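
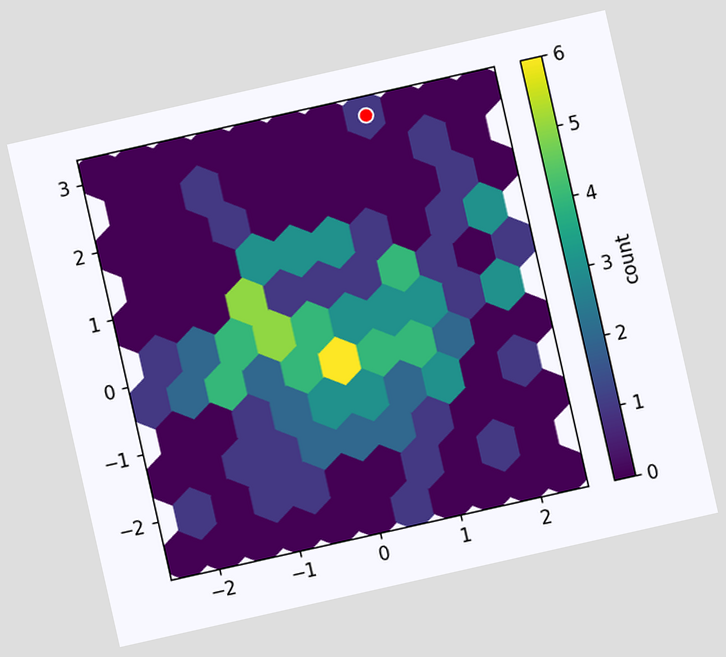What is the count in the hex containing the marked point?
1

The chart is tilted about 13° counter-clockwise. The marked hex reads 1 on the colorbar.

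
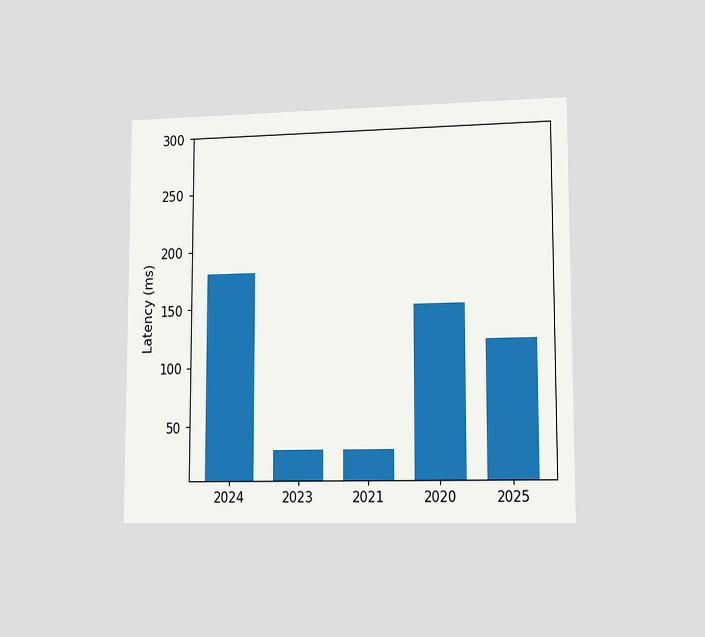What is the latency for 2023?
30ms

The chart is viewed slightly from the right. Reading along the chart's y-axis, the 2023 bar reaches 30ms.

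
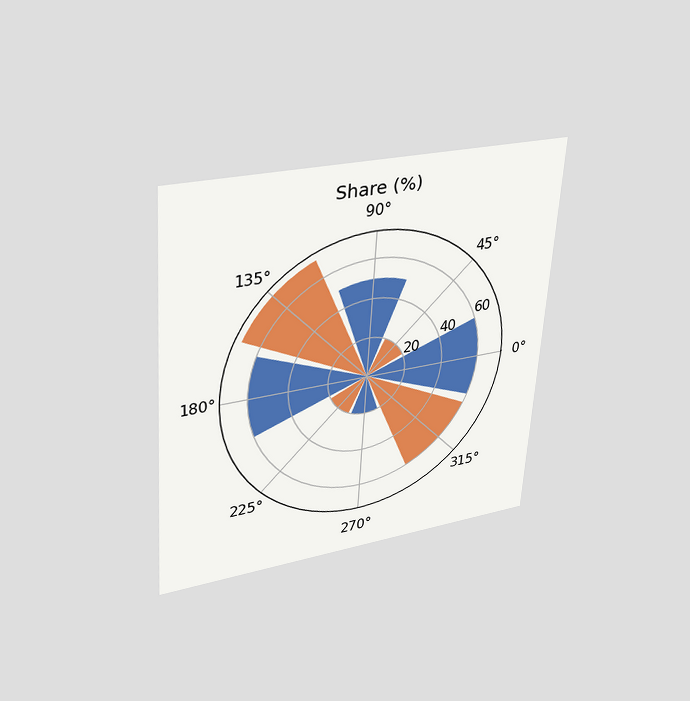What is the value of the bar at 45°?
20%

The chart is tilted about 4° clockwise and viewed slightly from above. The bar at 45° reaches 20% on the radial axis.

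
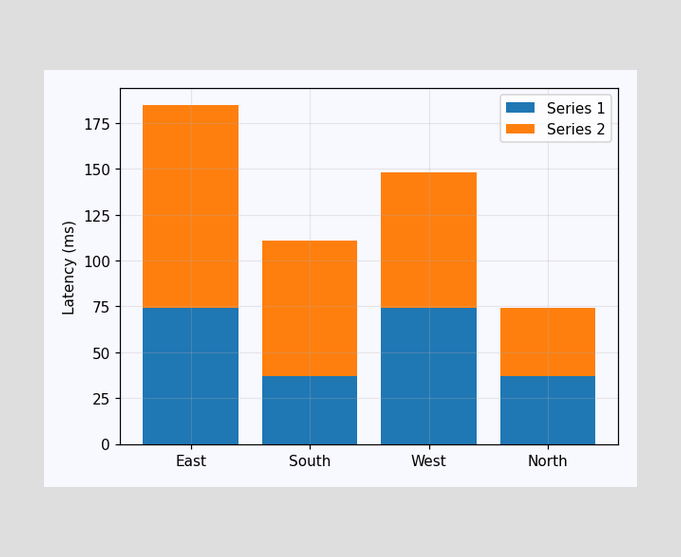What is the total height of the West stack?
The West stack's top reaches 148ms on the y-axis.

148ms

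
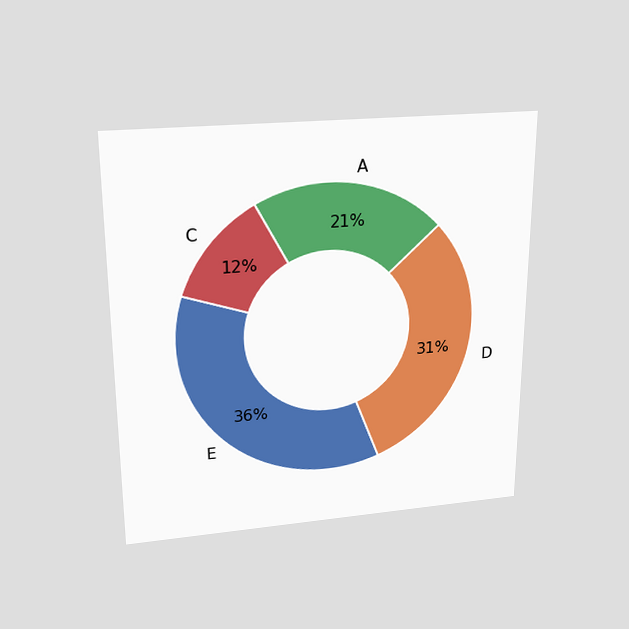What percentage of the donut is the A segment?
The chart is viewed slightly from above. The A segment takes up 21% of the ring.

21%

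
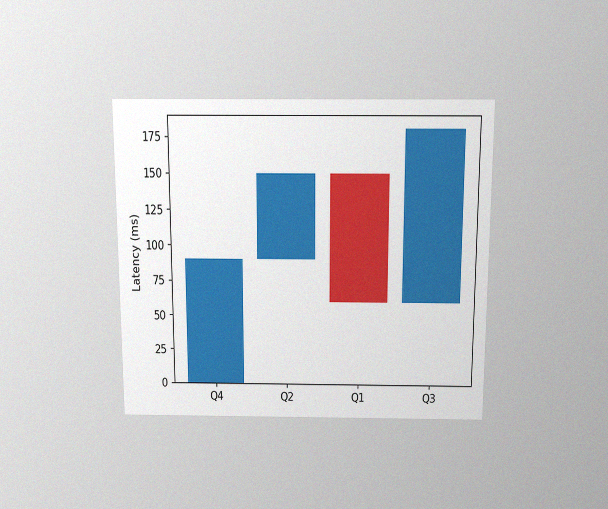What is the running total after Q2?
150ms

The chart is viewed slightly from above, with some photo noise. After Q2 the running total reaches 150ms.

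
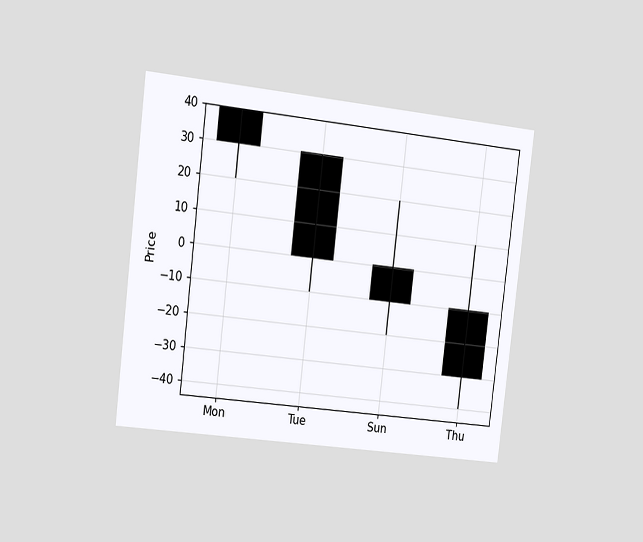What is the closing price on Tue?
0

The chart is tilted about 7° clockwise and viewed slightly from the left. The Tue candle closes at 0.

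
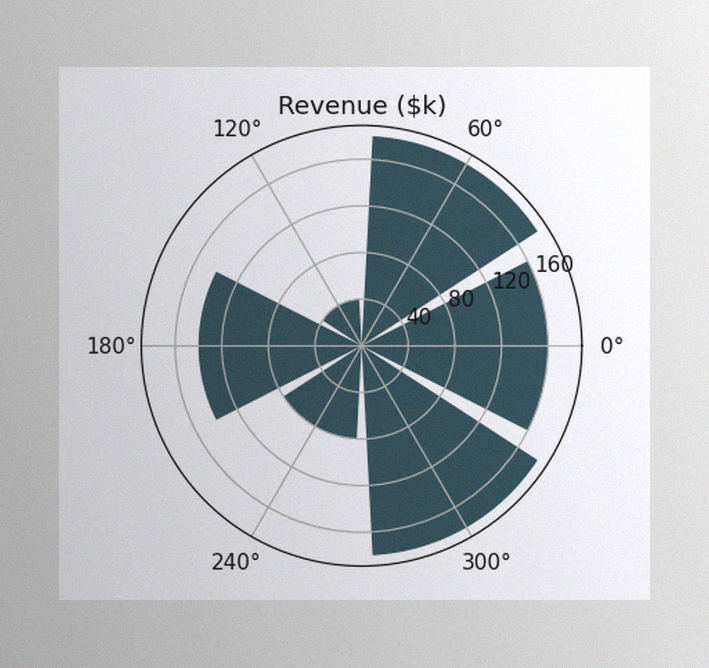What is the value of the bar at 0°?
The image has some photo noise and uneven lighting. The bar at 0° reaches $160k on the radial axis.

$160k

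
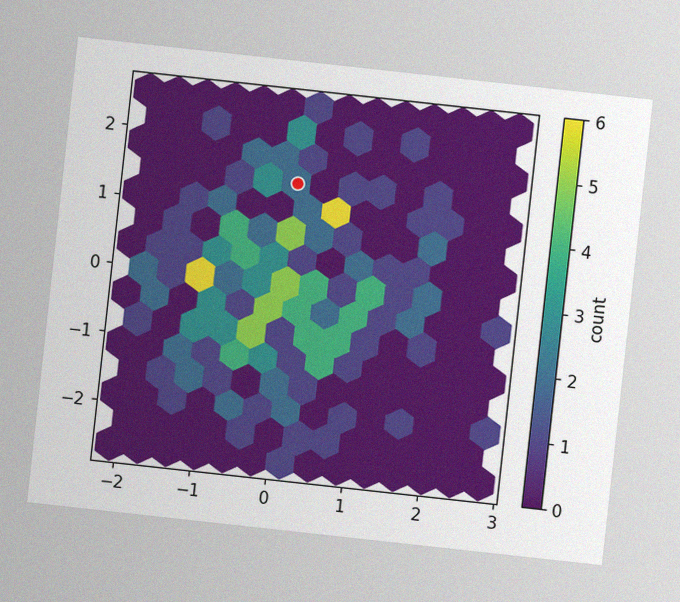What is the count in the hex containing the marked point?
The chart is tilted about 6° clockwise, with some photo noise. The marked hex reads 2 on the colorbar.

2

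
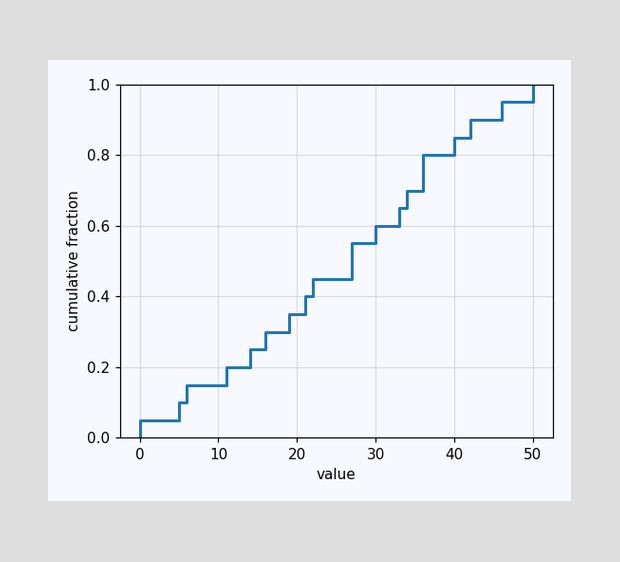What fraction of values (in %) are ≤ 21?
At x=21 the ECDF step is at 40%.

40%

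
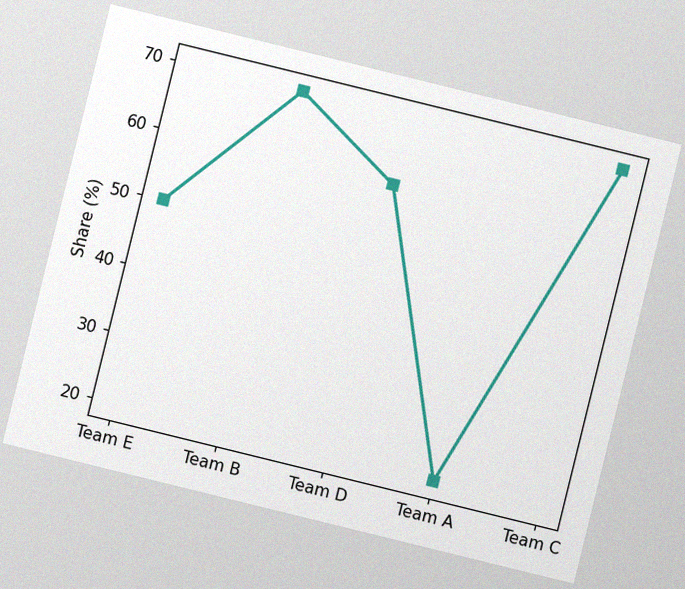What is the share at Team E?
The chart is tilted about 14° clockwise, with some photo noise. At Team E, the line is at 50%.

50%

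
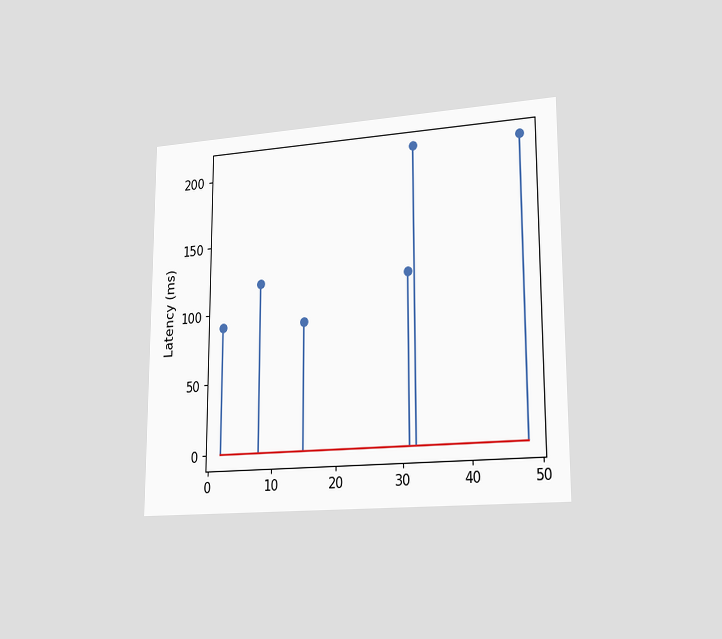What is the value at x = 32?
210ms

The chart is viewed slightly from the right. The stem at x=32 reaches 210ms.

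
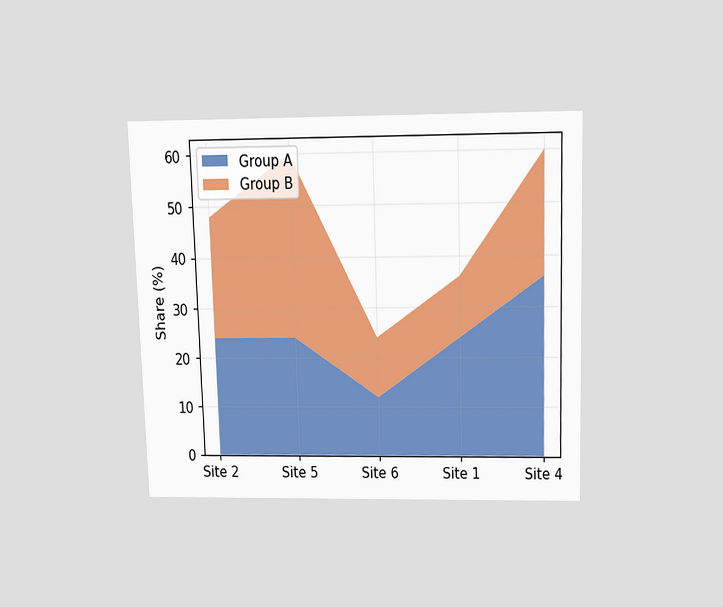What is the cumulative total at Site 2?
The chart is viewed slightly from above. The stacked total at Site 2 reaches 48%.

48%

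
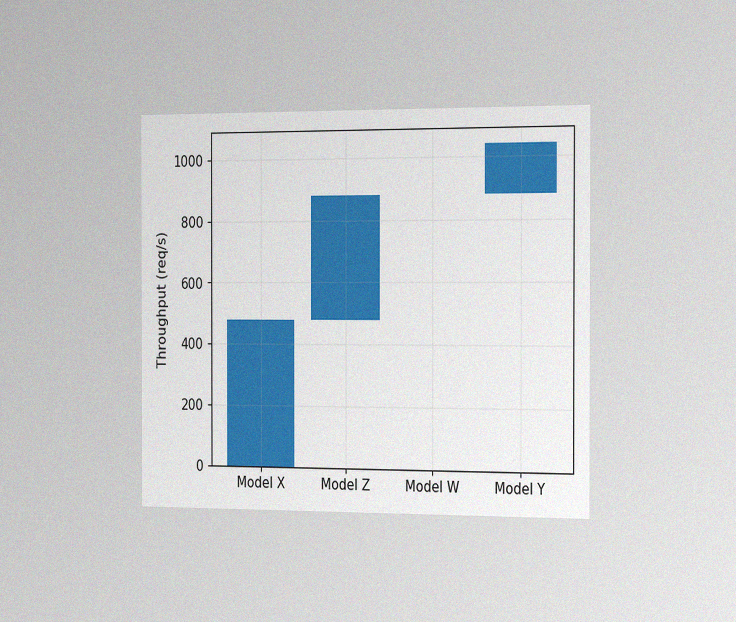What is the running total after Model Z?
880req/s

The chart is viewed slightly from the right, with some photo noise. After Model Z the running total reaches 880req/s.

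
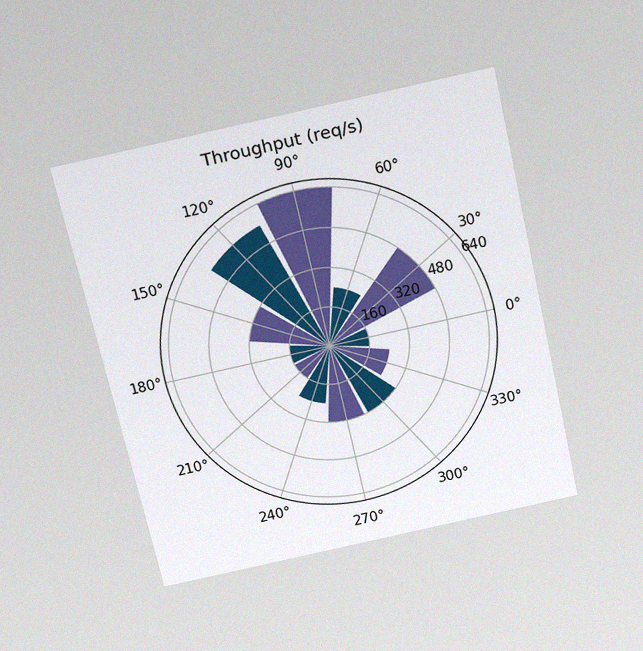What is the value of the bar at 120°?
560req/s

The chart is tilted about 13° counter-clockwise and viewed slightly from above, with some photo noise. The bar at 120° reaches 560req/s on the radial axis.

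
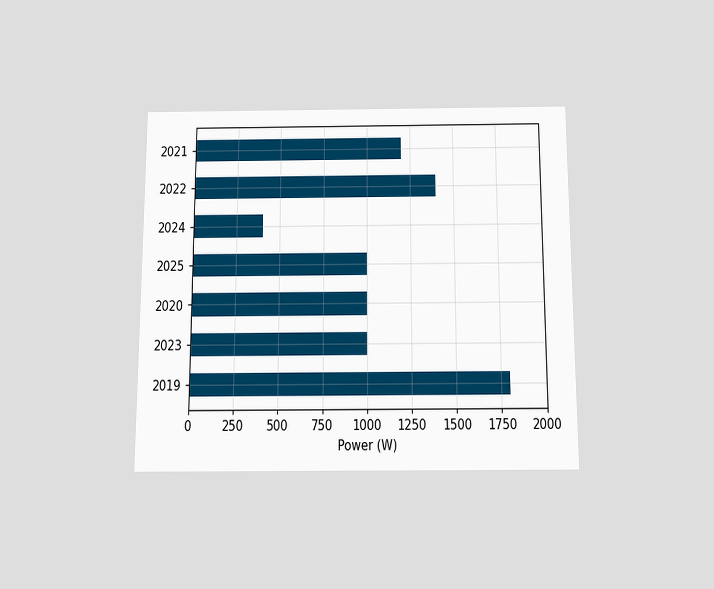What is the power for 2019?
The chart is viewed slightly from below. Reading along the chart's x-axis, the 2019 bar reaches 1800W.

1800W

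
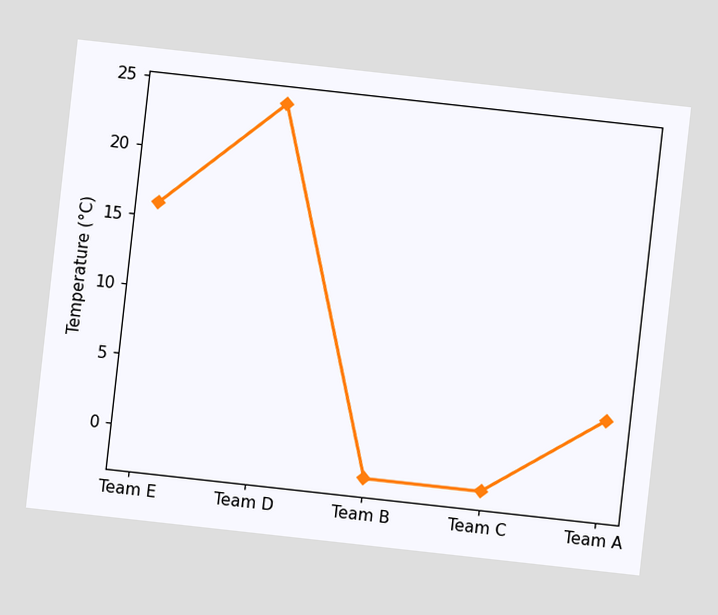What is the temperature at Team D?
The chart is tilted about 6° clockwise. At Team D, the line is at 24°C.

24°C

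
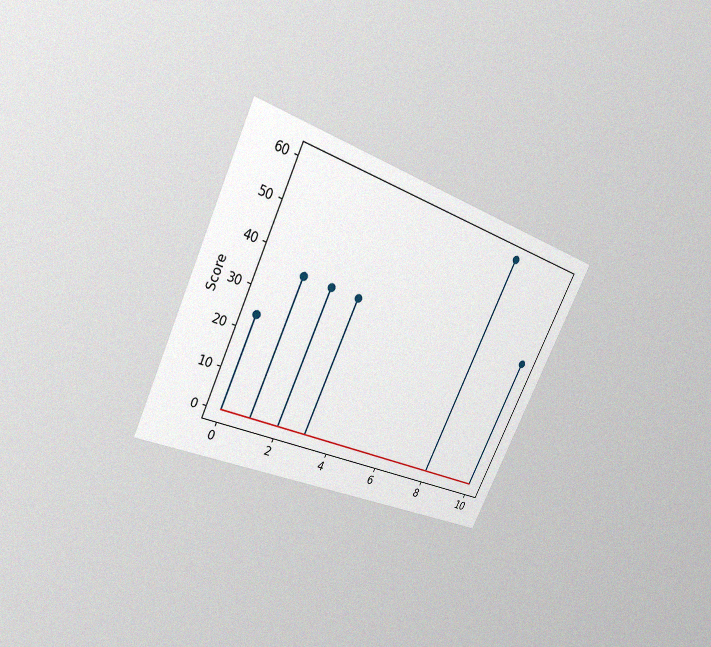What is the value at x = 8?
The chart is tilted about 26° clockwise and viewed at a slight angle, with some photo noise. The stem at x=8 reaches 60.

60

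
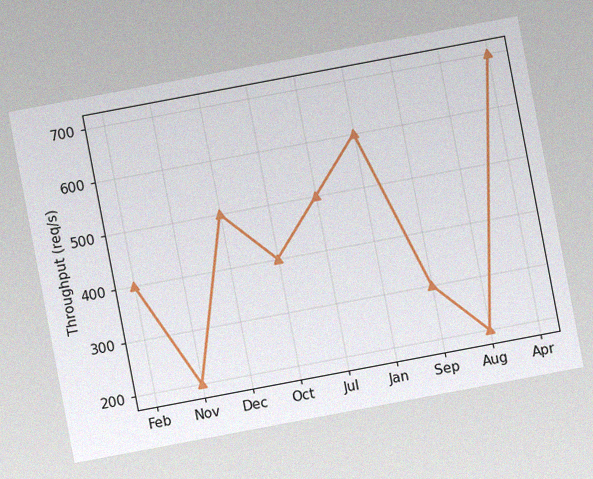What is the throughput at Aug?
200req/s

The chart is tilted about 11° counter-clockwise, with some photo noise. At Aug, the line is at 200req/s.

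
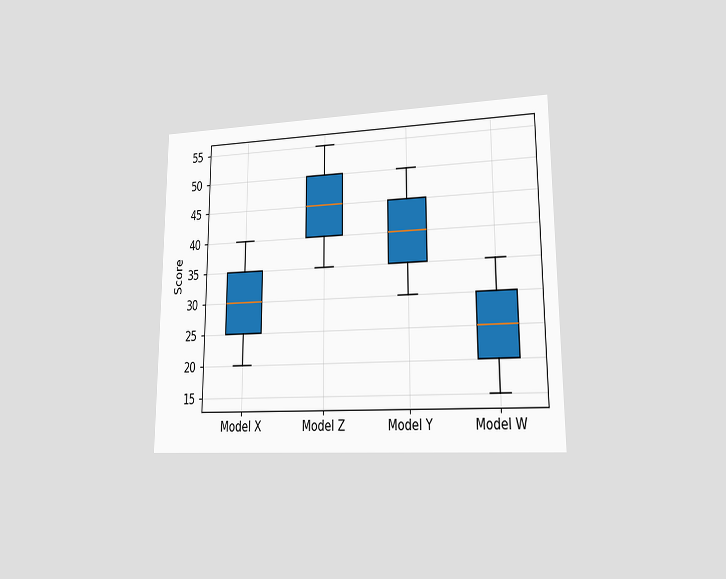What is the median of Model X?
The chart is viewed at a slight angle. The median line in the Model X box sits at 30.

30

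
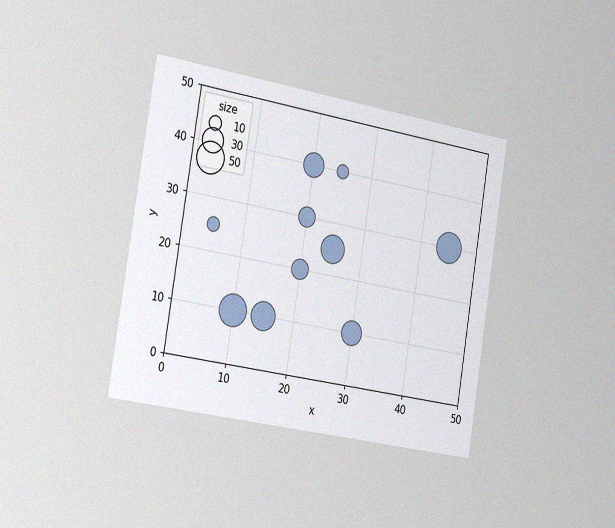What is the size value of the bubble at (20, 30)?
20

The chart is tilted about 9° clockwise and viewed slightly from the left, with some photo noise. Matching the bubble at (20, 30) against the size legend gives 20.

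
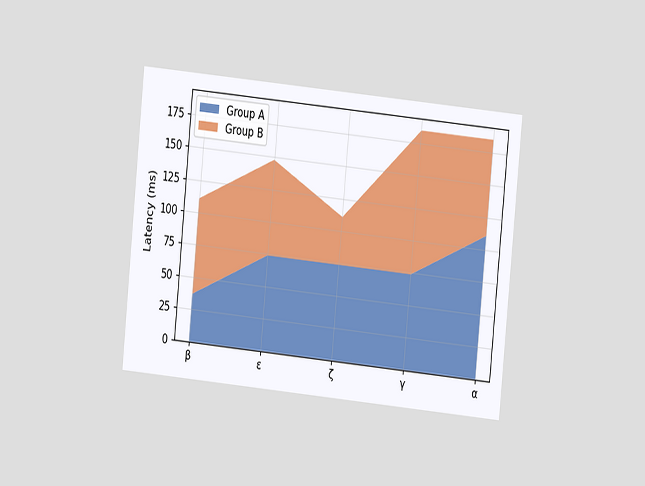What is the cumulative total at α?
The chart is tilted about 6° clockwise and viewed at a slight angle. The stacked total at α reaches 185ms.

185ms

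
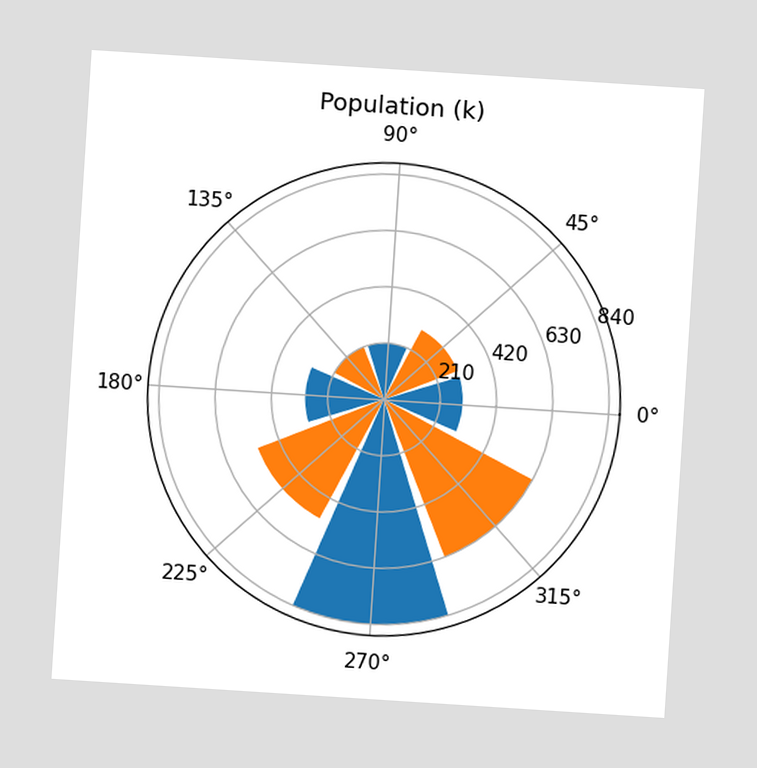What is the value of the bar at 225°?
504k

The chart is tilted about 4° clockwise. The bar at 225° reaches 504k on the radial axis.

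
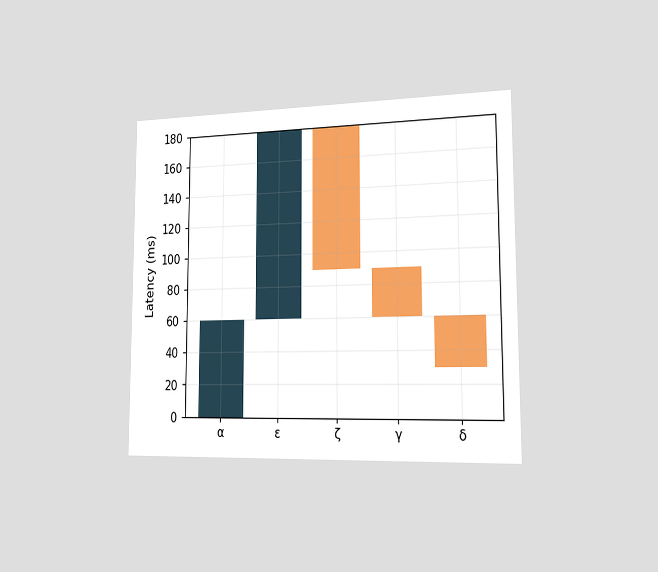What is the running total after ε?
The chart is viewed slightly from the right. After ε the running total reaches 180ms.

180ms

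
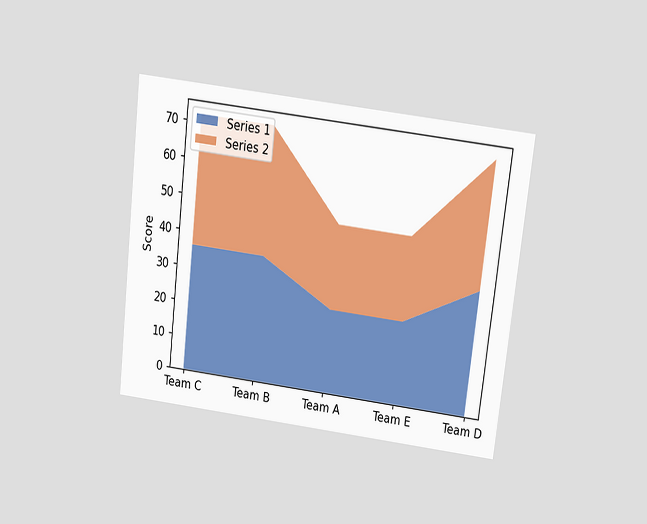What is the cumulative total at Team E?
The chart is tilted about 7° clockwise and viewed slightly from above. The stacked total at Team E reaches 48.

48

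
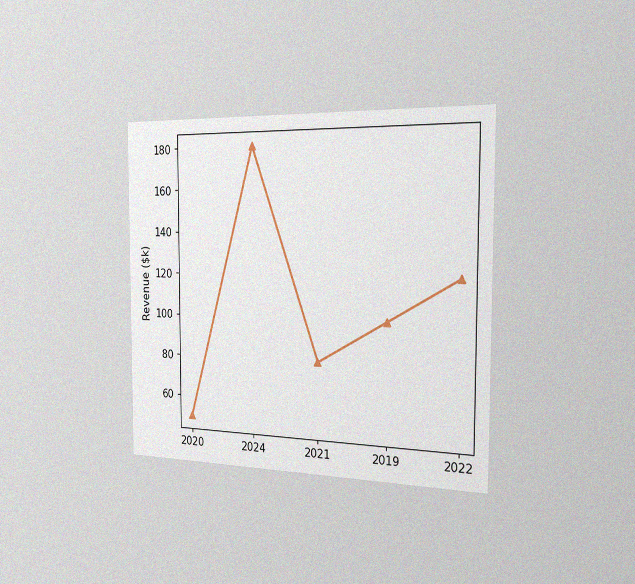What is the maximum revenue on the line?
$180k

The chart is viewed slightly from the right, with some photo noise. The highest point is at 2024, and reading across to the y-axis gives $180k.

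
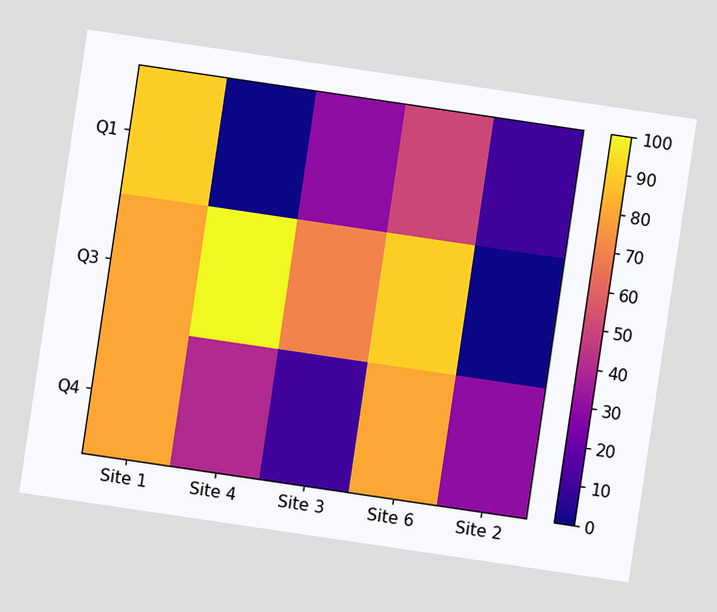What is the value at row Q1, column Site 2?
10

The chart is tilted about 8° clockwise. Matching cell (Q1, Site 2) against the colorbar gives 10.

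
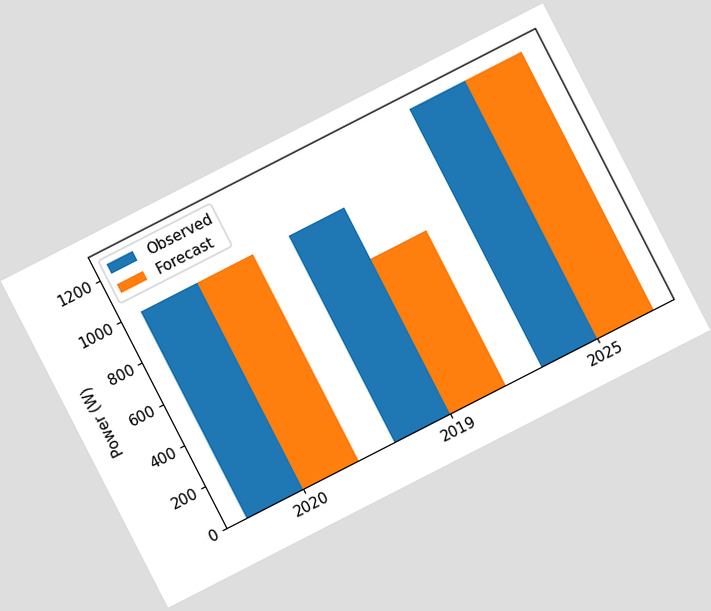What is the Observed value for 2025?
The chart is tilted about 27° counter-clockwise. The Observed bar at 2025 reaches 1250W on the y-axis.

1250W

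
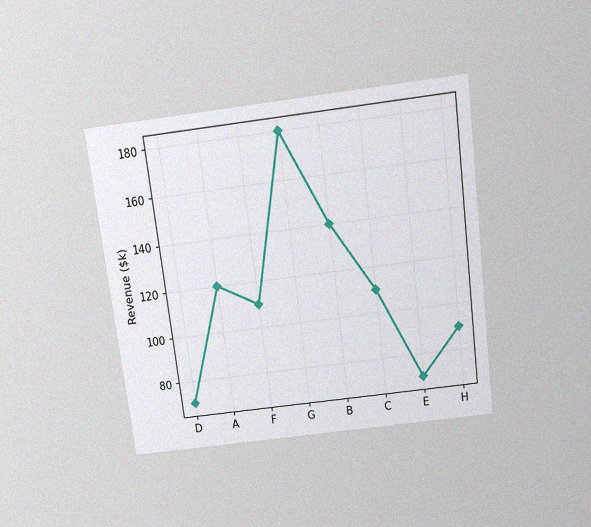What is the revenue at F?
The chart is tilted about 7° counter-clockwise and viewed slightly from above, with some photo noise. At F, the line is at $110k.

$110k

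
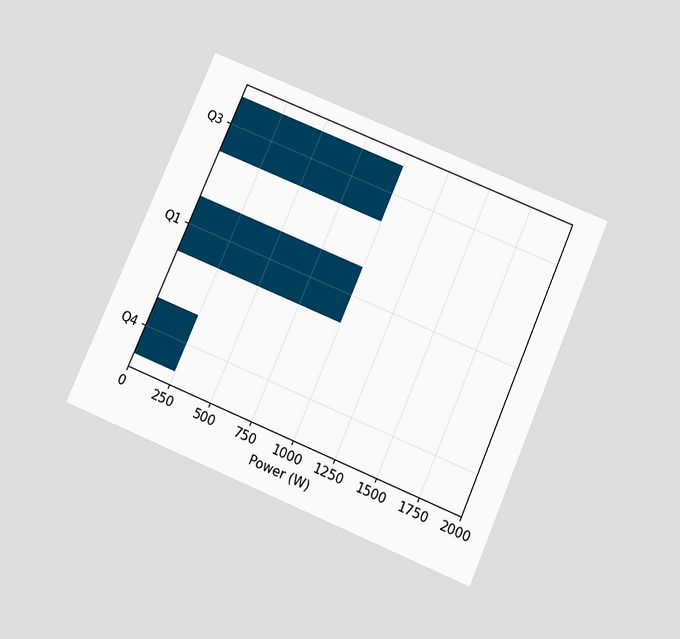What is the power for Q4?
250W

The chart is tilted about 23° clockwise and viewed slightly from below. Reading along the chart's x-axis, the Q4 bar reaches 250W.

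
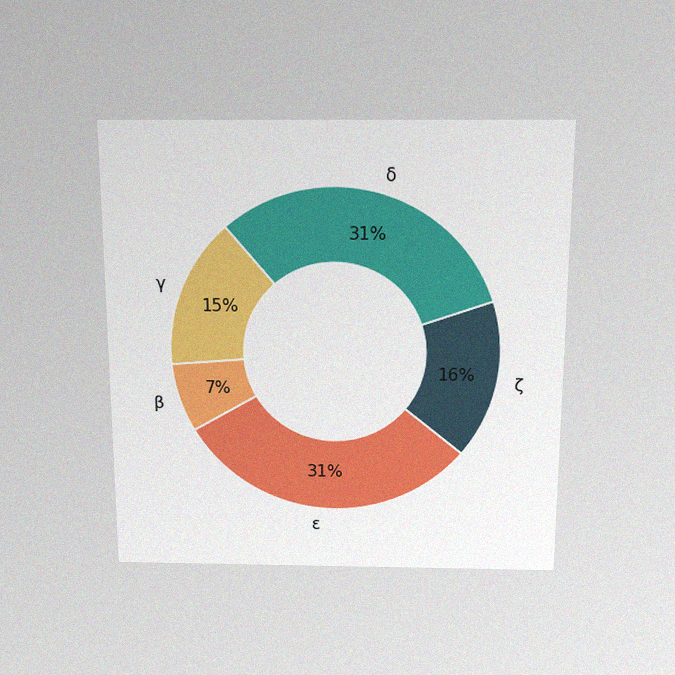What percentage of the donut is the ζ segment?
The chart is viewed slightly from above, with some photo noise. The ζ segment takes up 16% of the ring.

16%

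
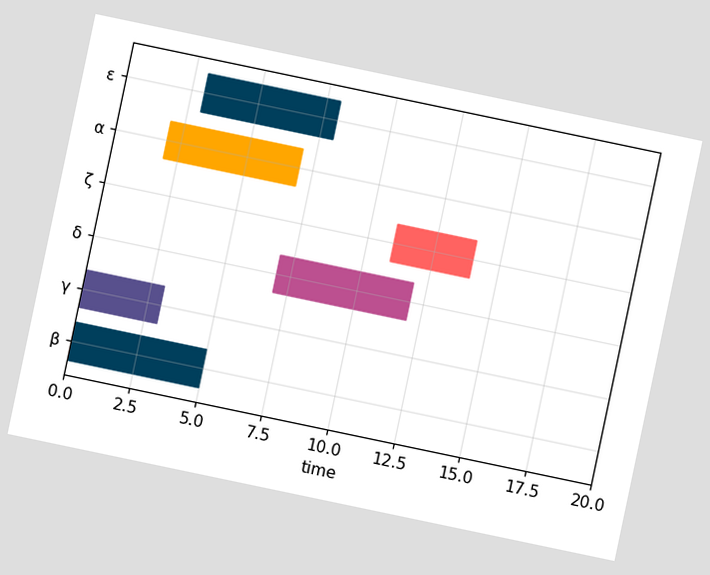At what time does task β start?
0

The chart is tilted about 12° clockwise. The β bar begins at t=0.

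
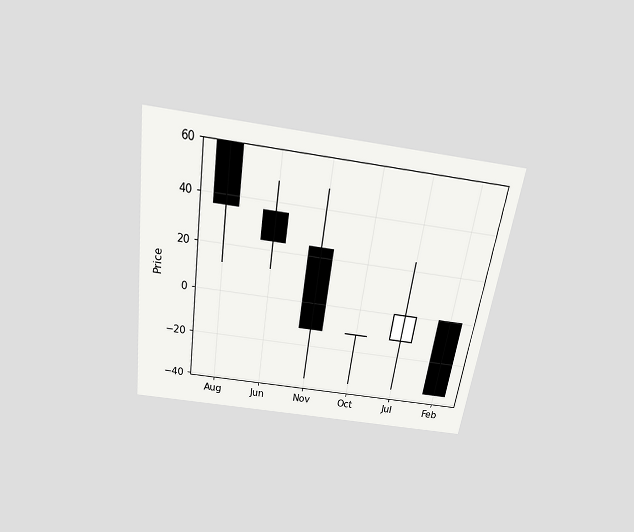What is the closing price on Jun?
24

The chart is tilted about 8° clockwise and viewed slightly from above. The Jun candle closes at 24.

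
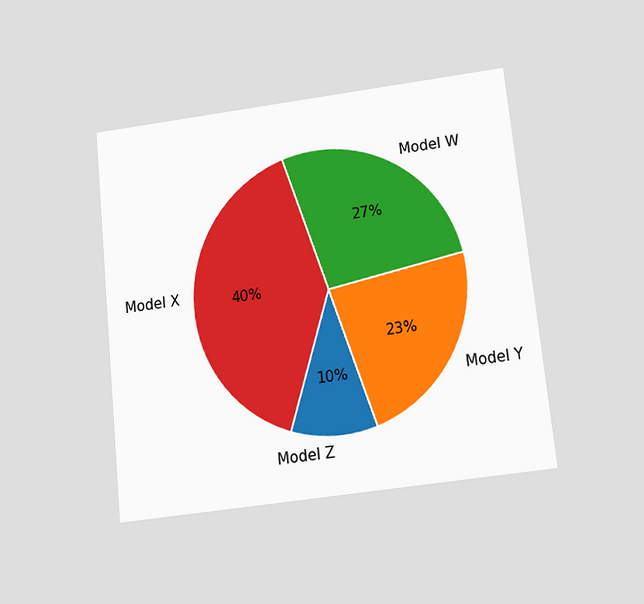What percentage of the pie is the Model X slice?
The chart is tilted about 6° counter-clockwise and viewed slightly from below. The Model X slice takes up 40% of the pie.

40%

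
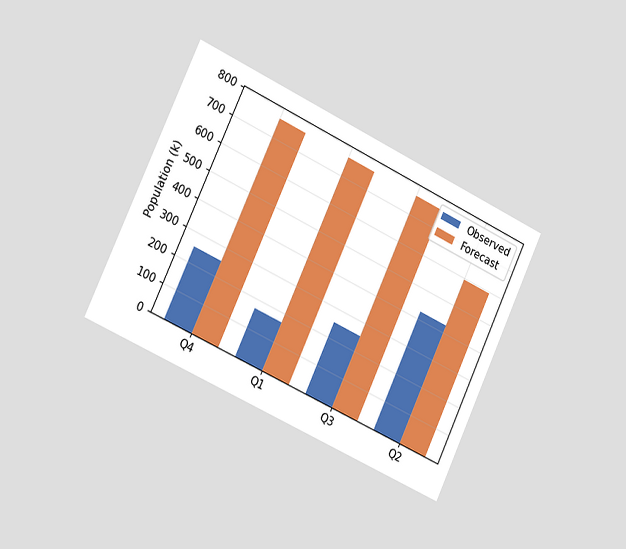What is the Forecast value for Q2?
The chart is tilted about 25° clockwise and viewed slightly from the left. The Forecast bar at Q2 reaches 595k on the y-axis.

595k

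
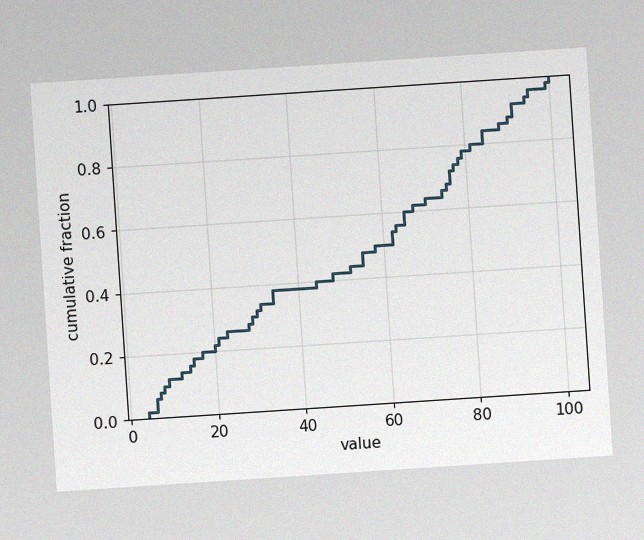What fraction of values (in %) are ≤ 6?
The chart is tilted about 4° counter-clockwise, with some photo noise. At x=6 the ECDF step is at 6%.

6%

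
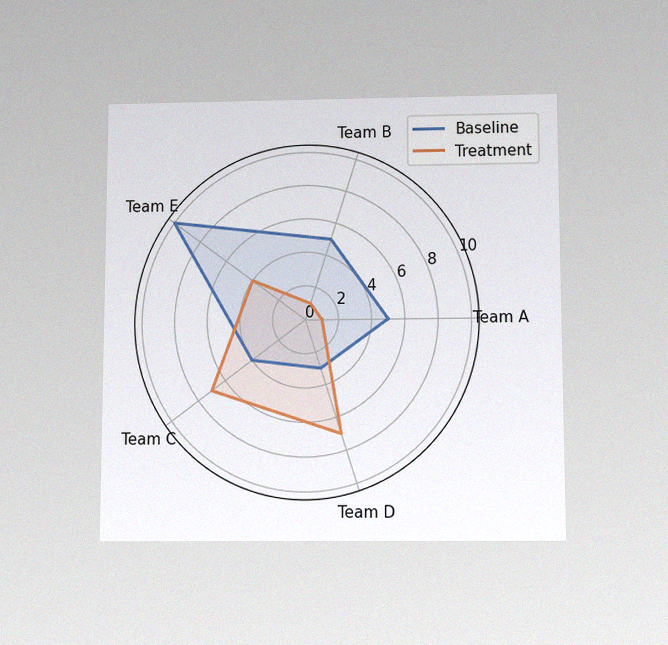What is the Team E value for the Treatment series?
The chart is viewed slightly from below, with some photo noise. On the Team E axis, Treatment reaches 4.

4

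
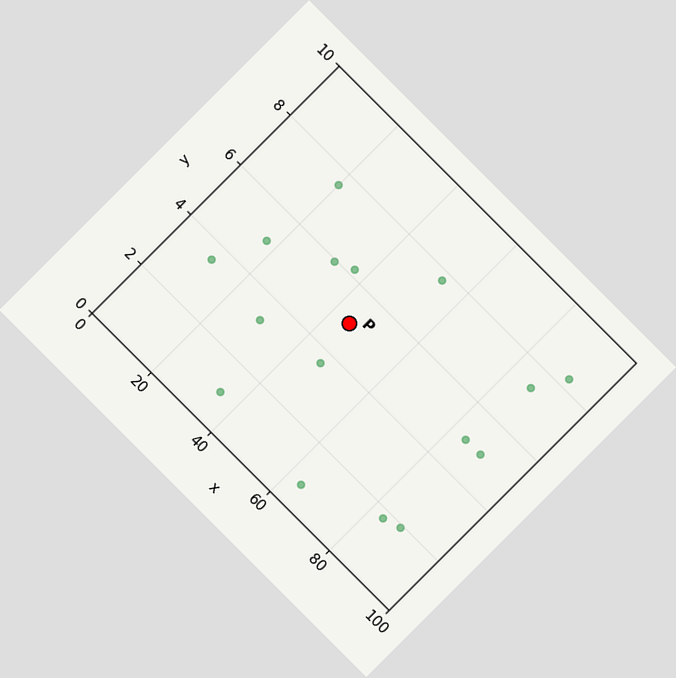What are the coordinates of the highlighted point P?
The chart is tilted about 45° clockwise. Following the gridlines from P to each axis, P sits at (45, 5).

(45, 5)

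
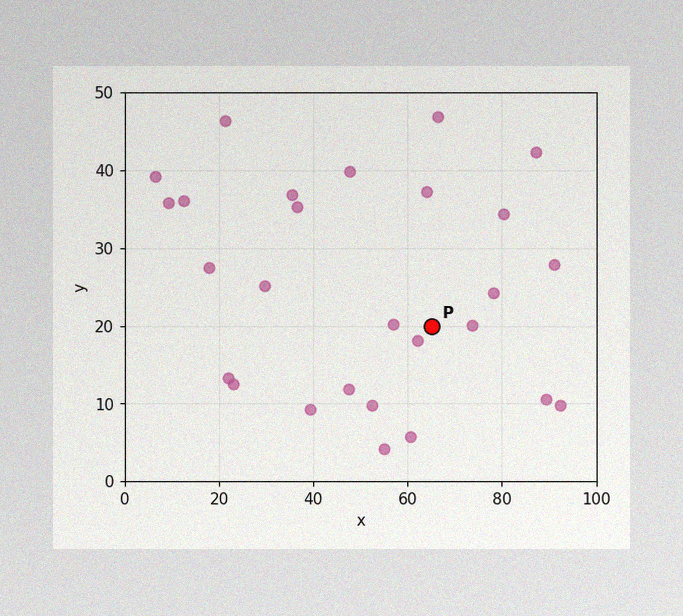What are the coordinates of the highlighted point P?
The image has some photo noise and uneven lighting. Following the gridlines from P to each axis, P sits at (65, 20).

(65, 20)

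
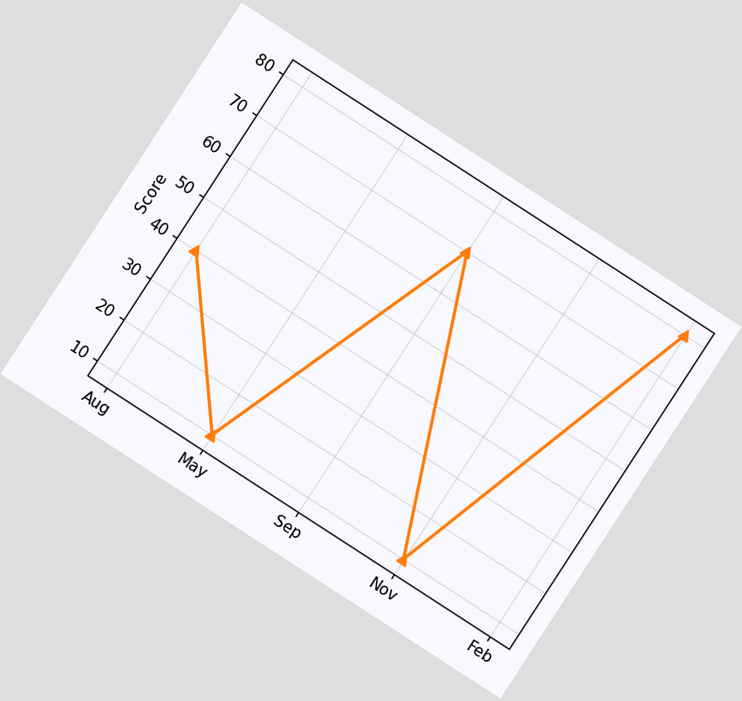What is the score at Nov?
10

The chart is tilted about 33° clockwise. At Nov, the line is at 10.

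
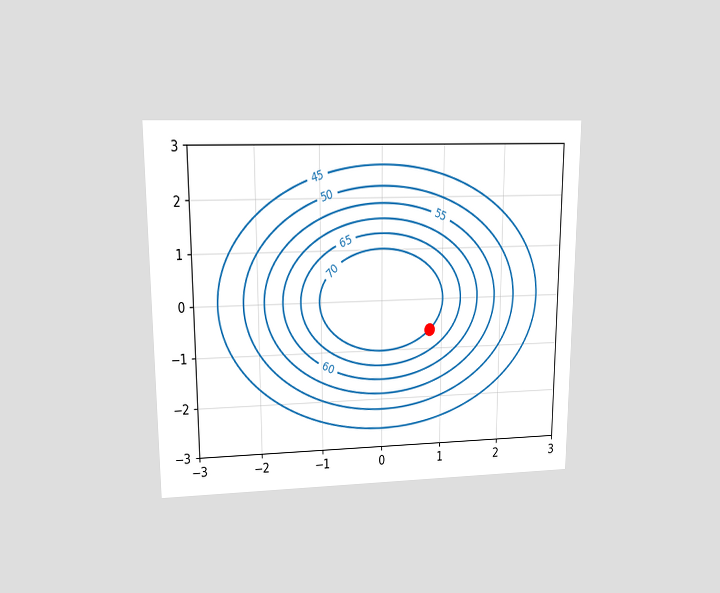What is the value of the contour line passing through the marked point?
The chart is viewed at a slight angle. The marked point sits on the contour labelled 70.

70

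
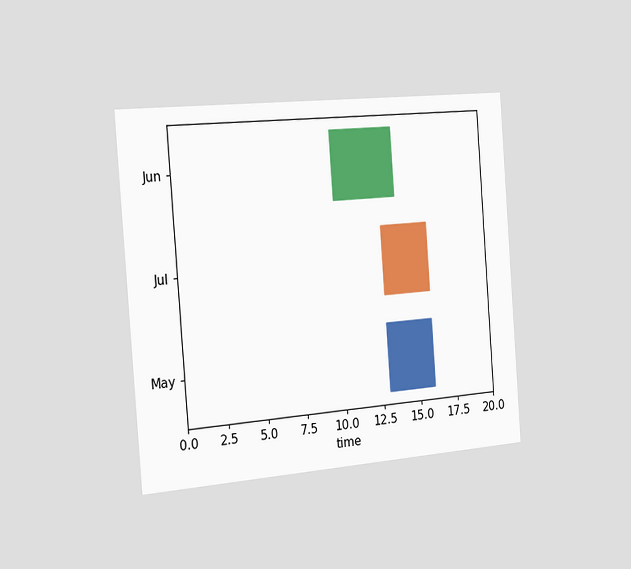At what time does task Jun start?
10

The chart is tilted about 4° counter-clockwise and viewed slightly from the left. The Jun bar begins at t=10.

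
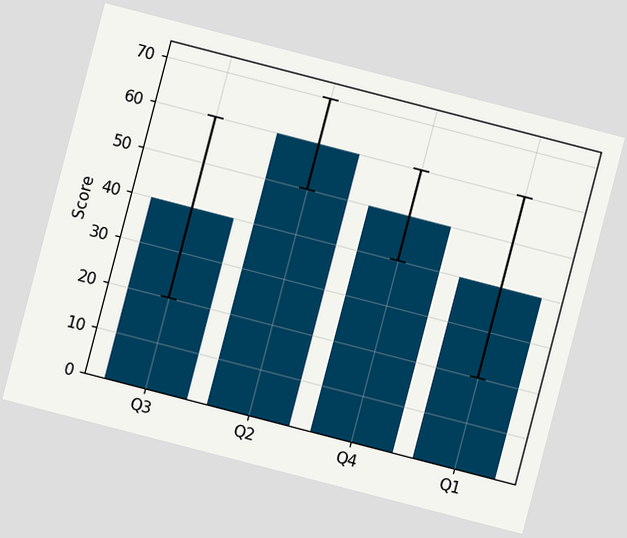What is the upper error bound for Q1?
The chart is tilted about 15° clockwise. The Q1 bar's upper whisker reaches 60.

60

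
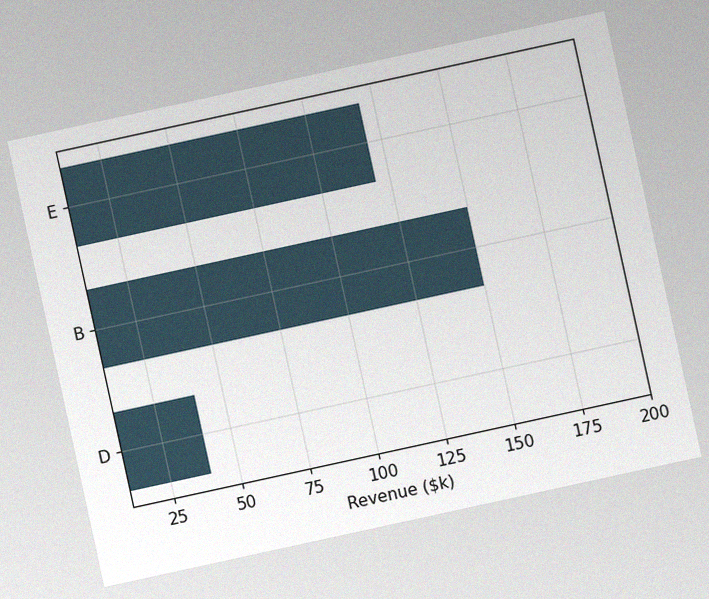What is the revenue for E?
$120k

The chart is tilted about 12° counter-clockwise, with some photo noise. Reading along the chart's x-axis, the E bar reaches $120k.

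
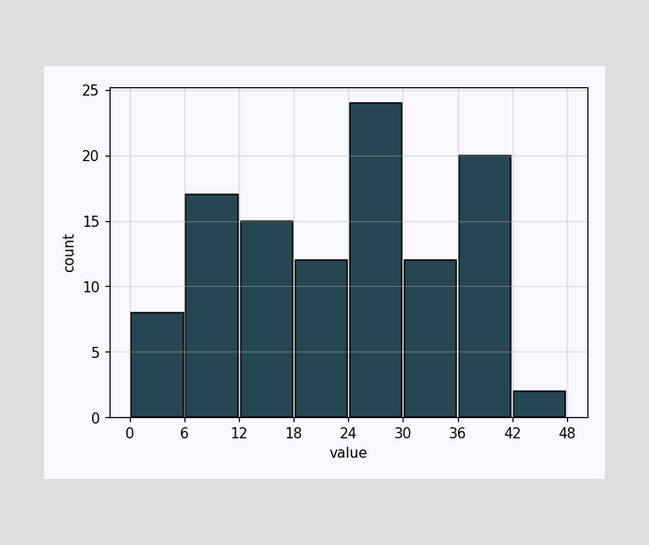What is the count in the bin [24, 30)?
24

The [24, 30) bin has height 24.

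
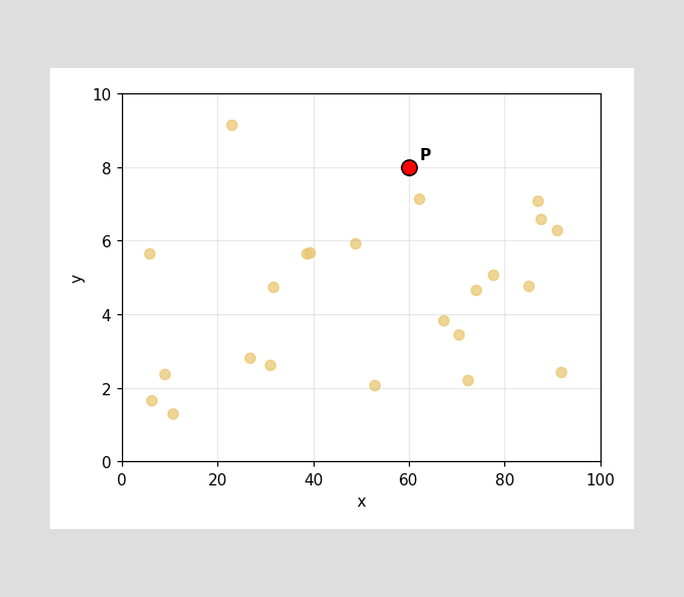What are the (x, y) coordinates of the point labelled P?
Following the gridlines from P to each axis, P sits at (60, 8).

(60, 8)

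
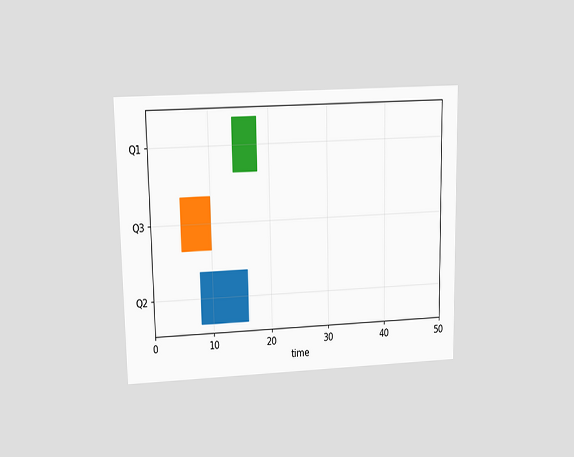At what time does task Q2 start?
The chart is viewed slightly from above. The Q2 bar begins at t=8.

8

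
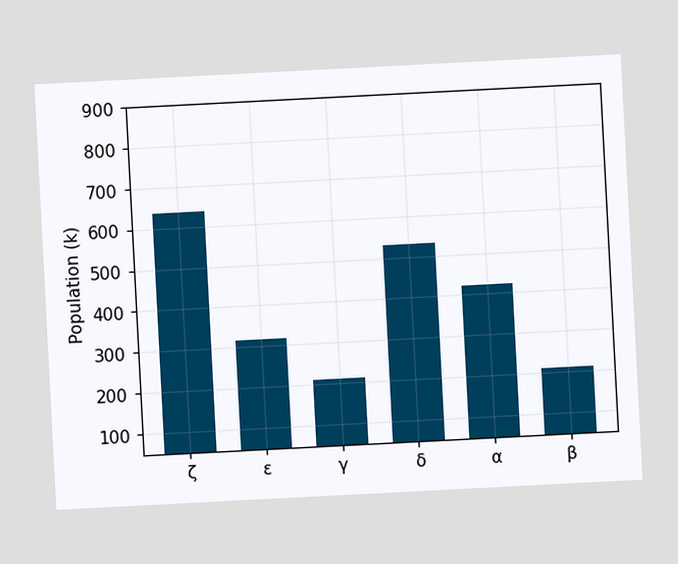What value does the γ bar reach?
212k

The chart is tilted about 3° counter-clockwise. Reading along the chart's y-axis, the γ bar reaches 212k.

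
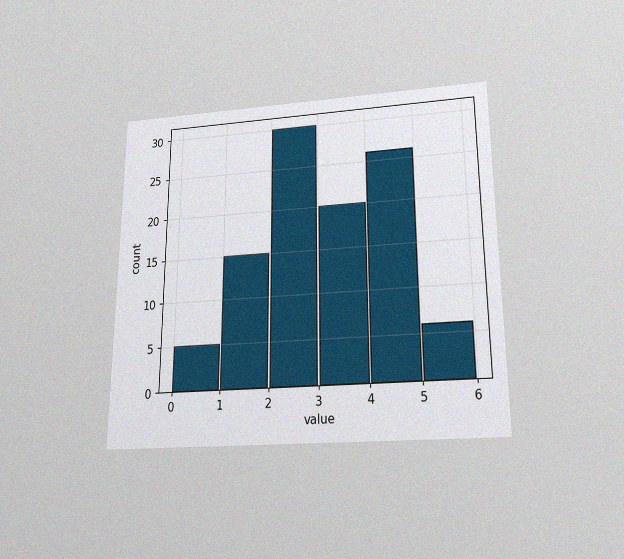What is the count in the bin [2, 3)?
30

The chart is viewed slightly from below, with some photo noise. The [2, 3) bin has height 30.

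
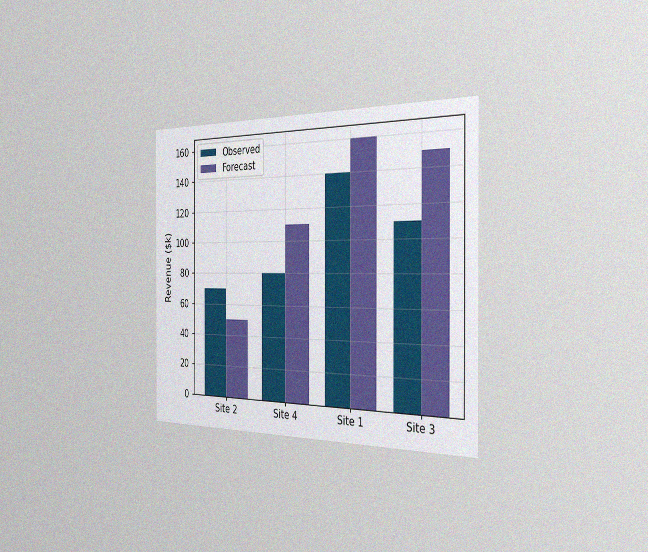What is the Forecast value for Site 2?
The chart is viewed slightly from the right, with some photo noise. The Forecast bar at Site 2 reaches $50k on the y-axis.

$50k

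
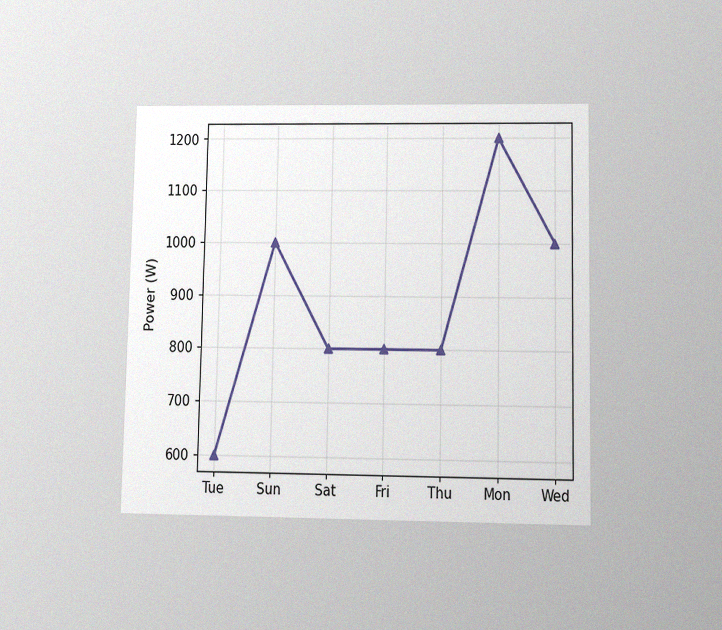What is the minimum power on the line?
The chart is viewed at a slight angle, with some photo noise. The lowest point is at Tue, and reading across to the y-axis gives 600W.

600W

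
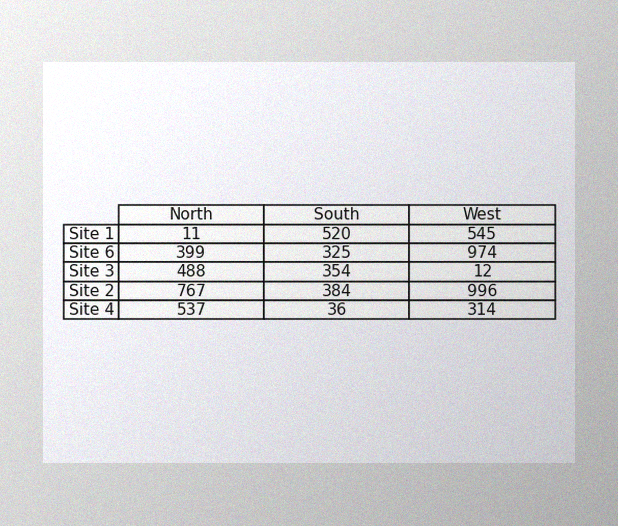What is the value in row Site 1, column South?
520

The image has some photo noise and uneven lighting. The (Site 1, South) cell reads 520.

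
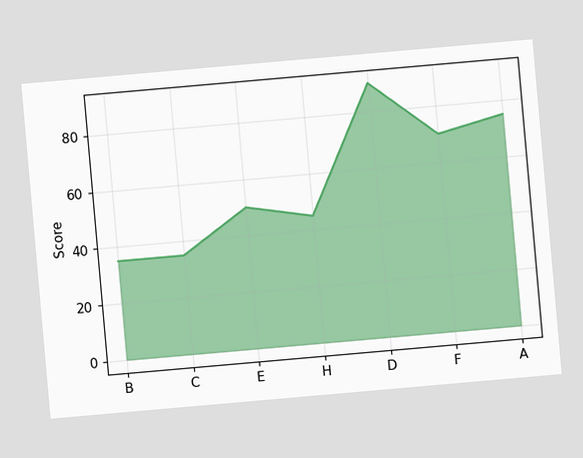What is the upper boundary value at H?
45

The chart is tilted about 5° counter-clockwise. At H the upper boundary is at 45.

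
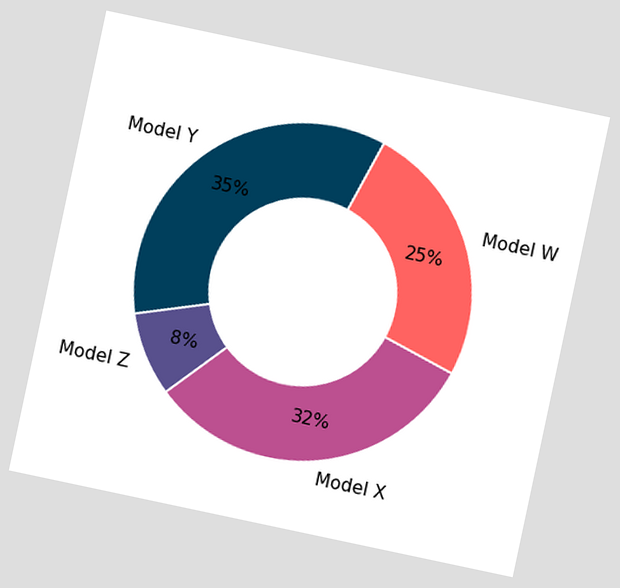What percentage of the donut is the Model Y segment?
35%

The chart is tilted about 12° clockwise. The Model Y segment takes up 35% of the ring.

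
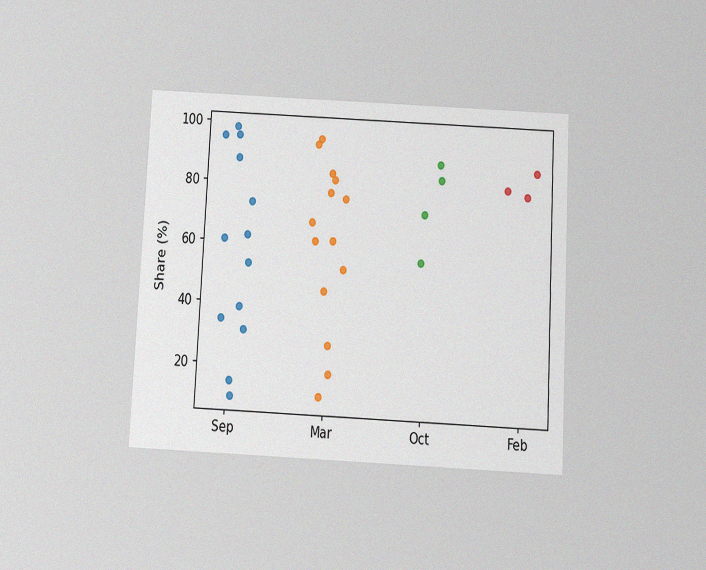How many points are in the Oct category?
The chart is tilted about 3° clockwise and viewed slightly from below, with some photo noise. Counting the markers in the Oct column gives 4.

4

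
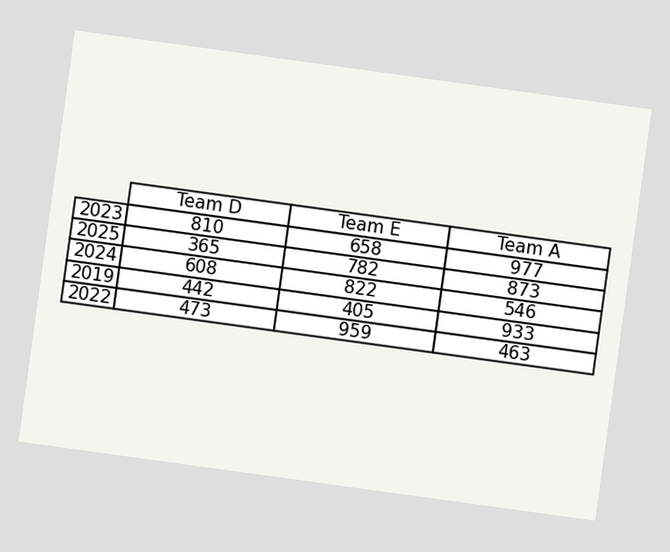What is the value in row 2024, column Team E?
The chart is tilted about 8° clockwise. The (2024, Team E) cell reads 822.

822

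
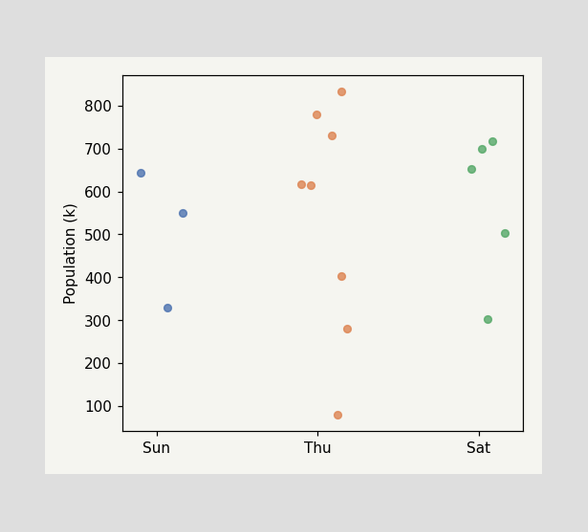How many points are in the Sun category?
Counting the markers in the Sun column gives 3.

3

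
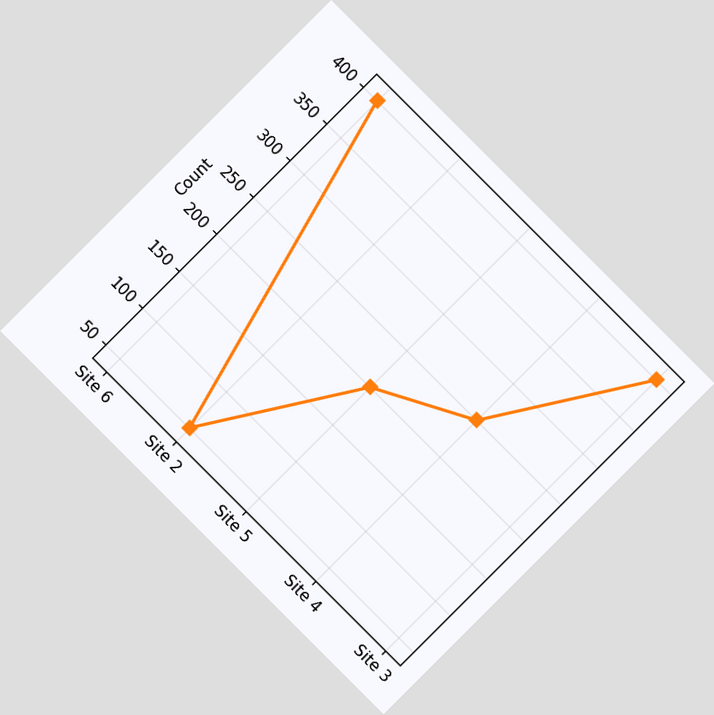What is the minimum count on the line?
50

The chart is tilted about 45° clockwise. The lowest point is at Site 2, and reading across to the y-axis gives 50.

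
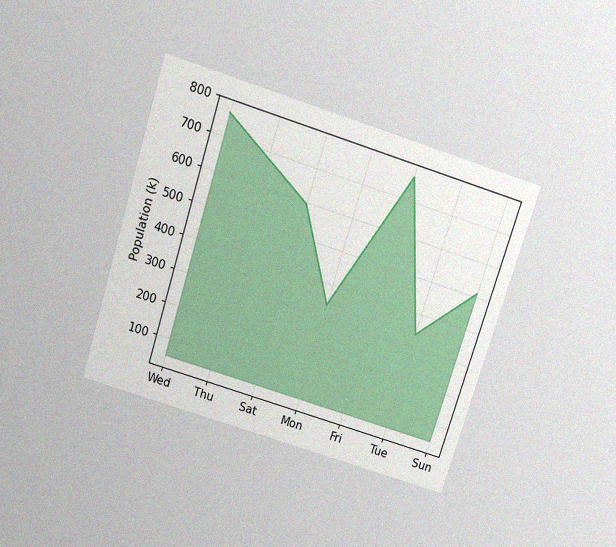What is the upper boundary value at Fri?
The chart is tilted about 18° clockwise and viewed slightly from above, with some photo noise. At Fri the upper boundary is at 765k.

765k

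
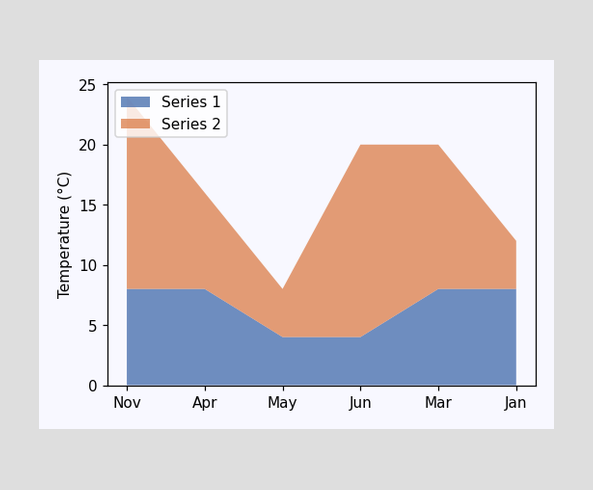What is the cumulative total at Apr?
The stacked total at Apr reaches 16°C.

16°C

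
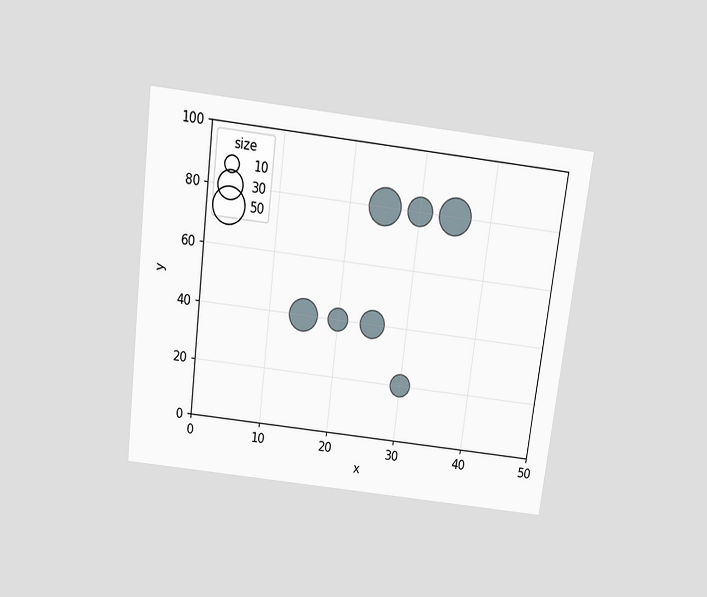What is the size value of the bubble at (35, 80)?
50

The chart is tilted about 7° clockwise and viewed slightly from above. Matching the bubble at (35, 80) against the size legend gives 50.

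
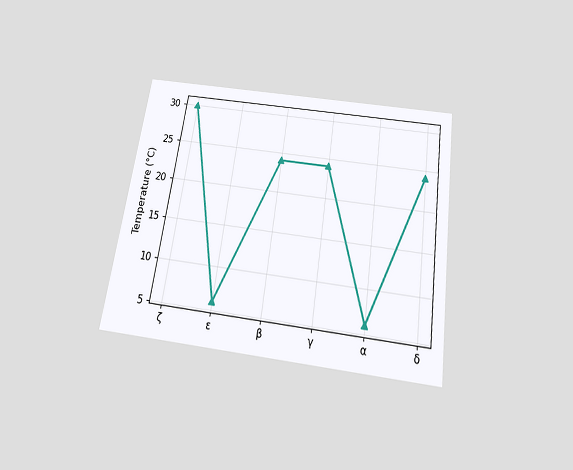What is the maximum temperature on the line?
The chart is tilted about 8° clockwise and viewed slightly from below. The highest point is at ζ, and reading across to the y-axis gives 30°C.

30°C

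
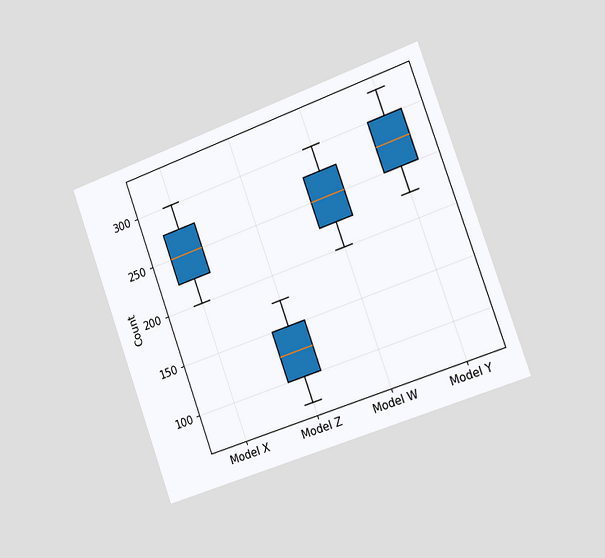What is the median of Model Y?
The chart is tilted about 20° counter-clockwise and viewed slightly from the right. The median line in the Model Y box sits at 275.

275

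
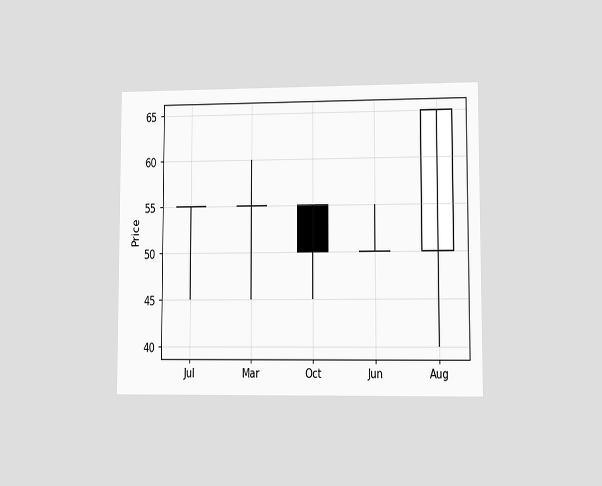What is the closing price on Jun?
The chart is viewed at a slight angle. The Jun candle closes at 50.

50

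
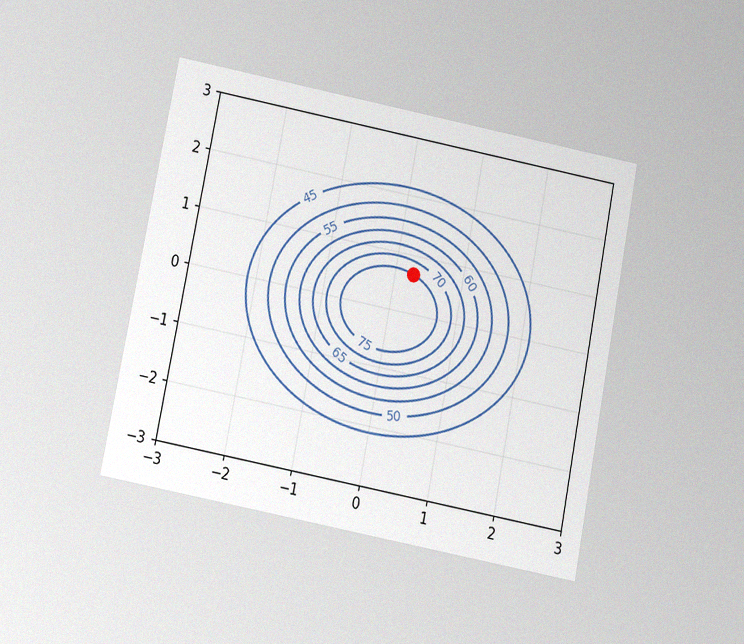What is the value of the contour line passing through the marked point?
75

The chart is tilted about 11° clockwise and viewed at a slight angle, with some photo noise. The marked point sits on the contour labelled 75.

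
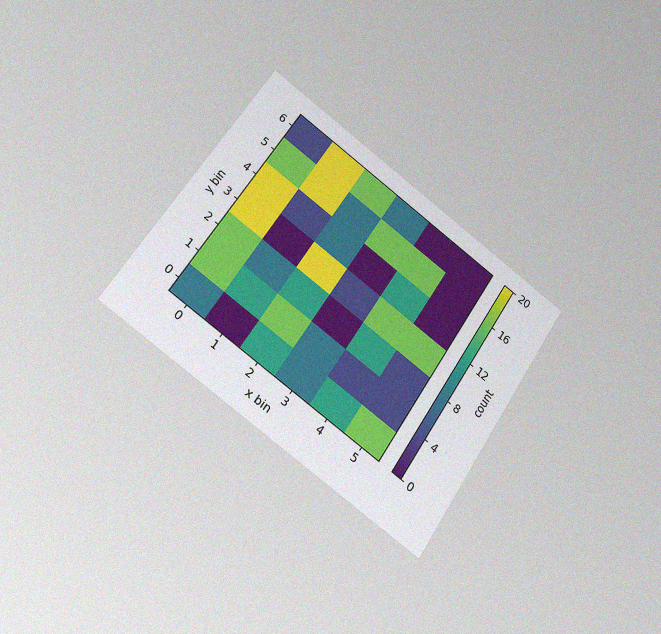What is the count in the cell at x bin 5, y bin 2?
The chart is tilted about 33° clockwise and viewed at a slight angle, with some photo noise. Matching the cell (5, 2) against the colorbar gives 4.

4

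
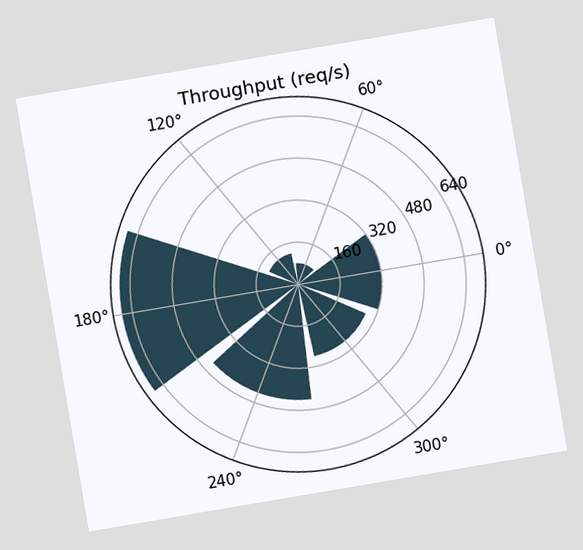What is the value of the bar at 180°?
680req/s

The chart is tilted about 10° counter-clockwise. The bar at 180° reaches 680req/s on the radial axis.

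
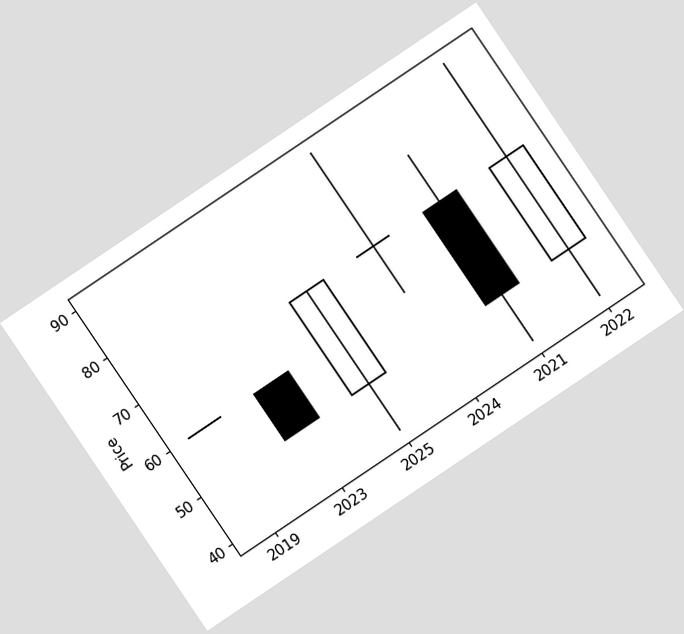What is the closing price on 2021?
50

The chart is tilted about 34° counter-clockwise. The 2021 candle closes at 50.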